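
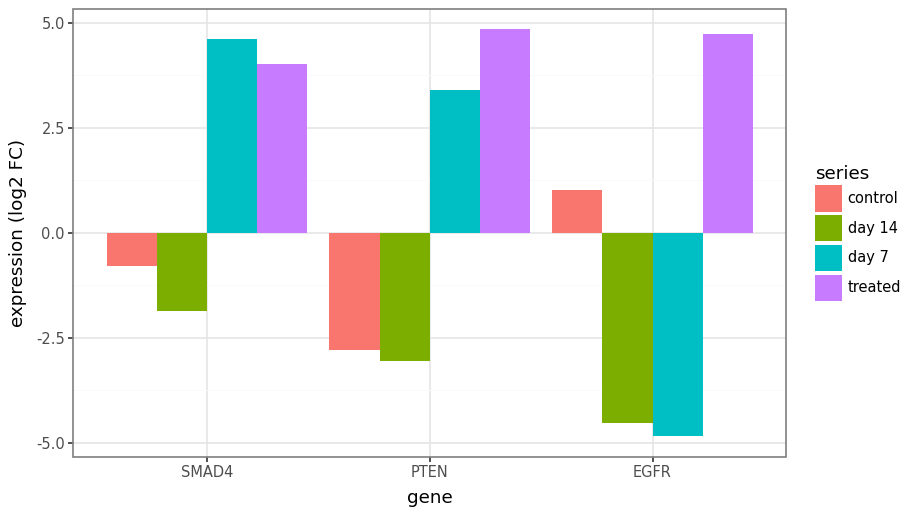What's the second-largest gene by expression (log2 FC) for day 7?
PTEN

Top 3 for day 7: SMAD4 ≈ 5, PTEN ≈ 3, EGFR ≈ -5.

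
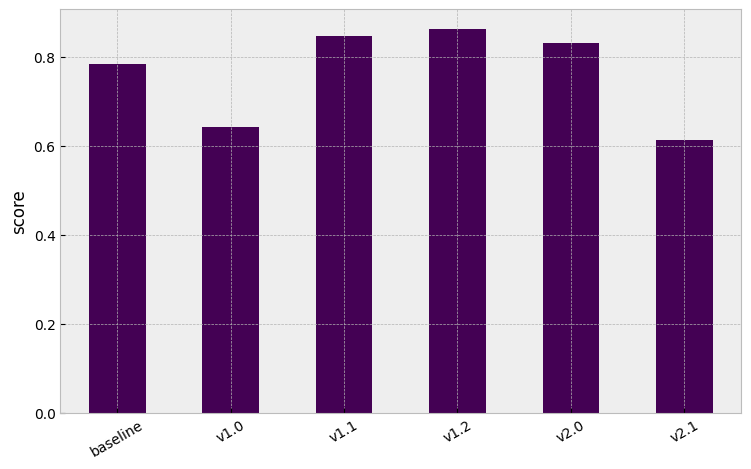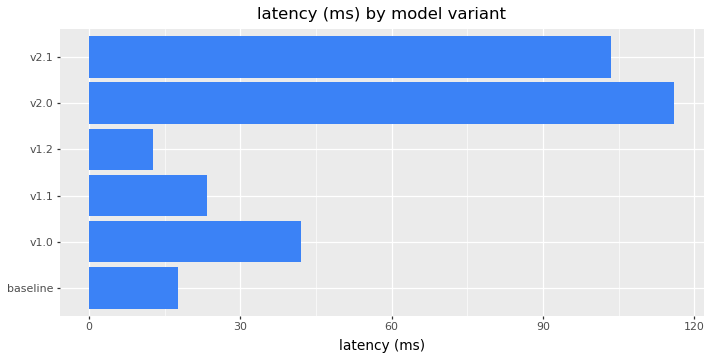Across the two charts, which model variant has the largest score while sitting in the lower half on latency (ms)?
Chart 2 median latency (ms) ≈ 40; below-median model variants: baseline, v1.1, v1.2. Among those, v1.2 has the highest score (≈ 0.9).

v1.2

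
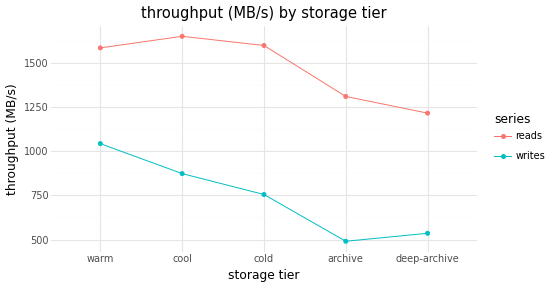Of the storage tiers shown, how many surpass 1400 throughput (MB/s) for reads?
Above 1400: warm, cool, cold.

3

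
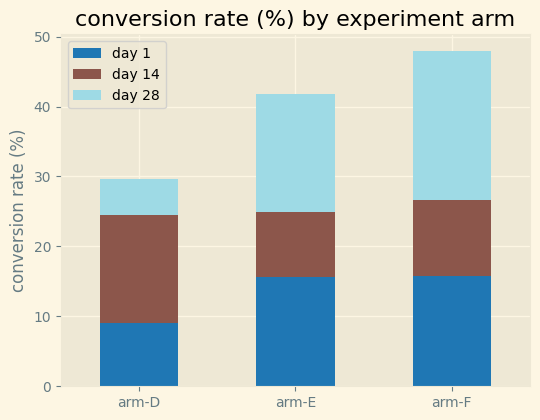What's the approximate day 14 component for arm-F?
≈ 10

day 14 top ≈ 25, bottom ≈ 15; segment ≈ 10.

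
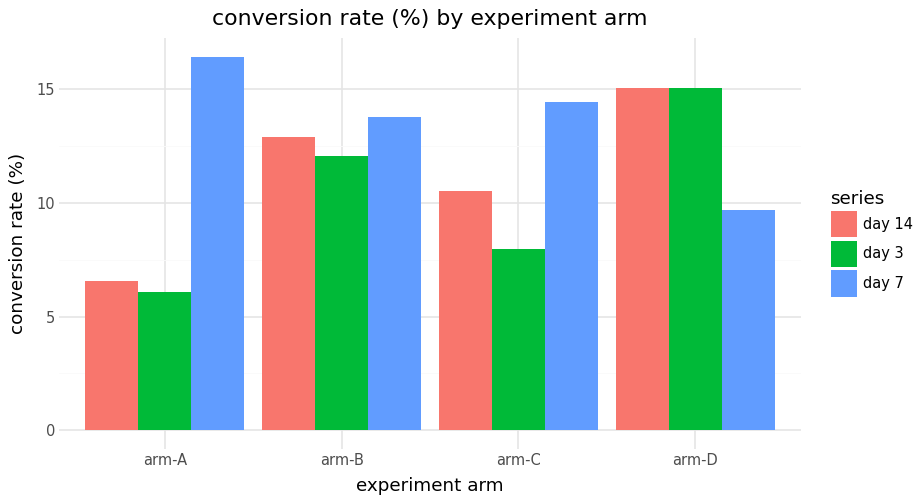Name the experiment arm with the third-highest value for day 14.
Top 4 for day 14: arm-D ≈ 16, arm-B ≈ 12, arm-C ≈ 10, arm-A ≈ 6.

arm-C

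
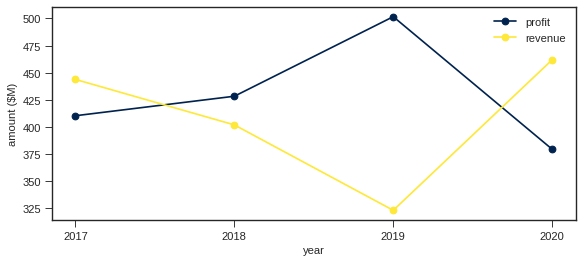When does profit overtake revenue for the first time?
2018

2017: profit ≈ 400 vs revenue ≈ 440 (not yet); 2018: profit ≈ 420 vs revenue ≈ 400 (first crossover).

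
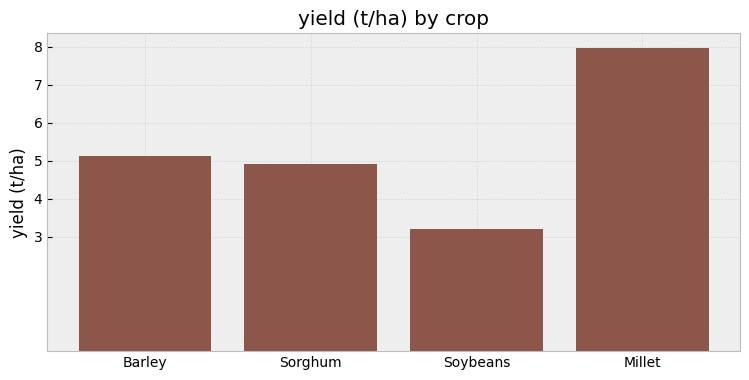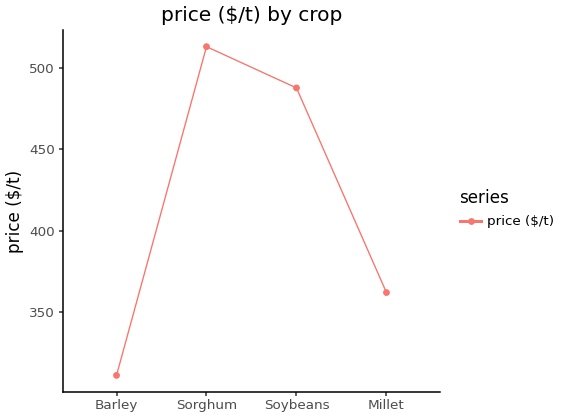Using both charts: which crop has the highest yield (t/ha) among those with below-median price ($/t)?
Chart 2 median price ($/t) ≈ 400; below-median crops: Barley, Millet. Among those, Millet has the highest yield (t/ha) (≈ 8).

Millet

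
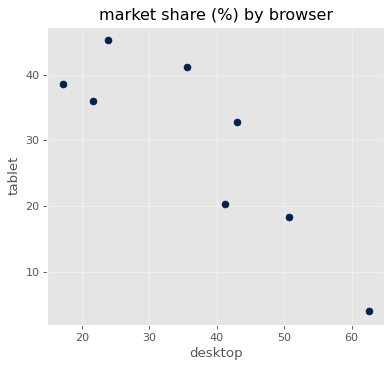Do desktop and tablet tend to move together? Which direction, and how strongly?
negative, strong

Points are negatively correlated; strong (|r| ≈ 0.9).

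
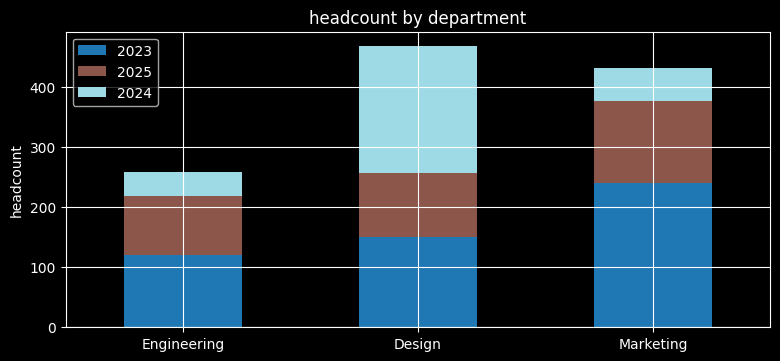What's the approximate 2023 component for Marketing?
≈ 250

2023 top ≈ 250, bottom ≈ 0; segment ≈ 250.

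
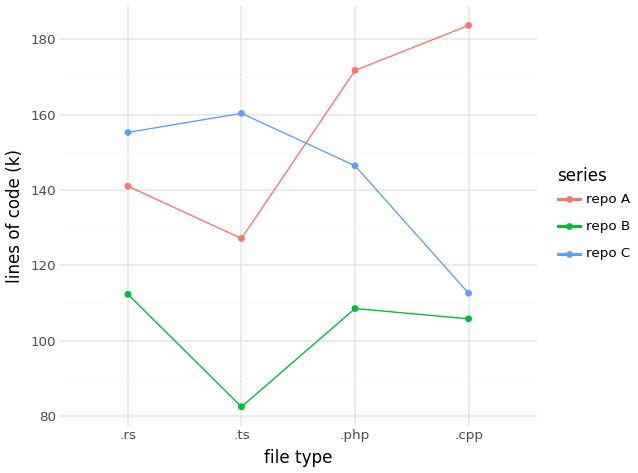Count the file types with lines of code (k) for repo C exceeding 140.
3

Above 140: .rs, .ts, .php.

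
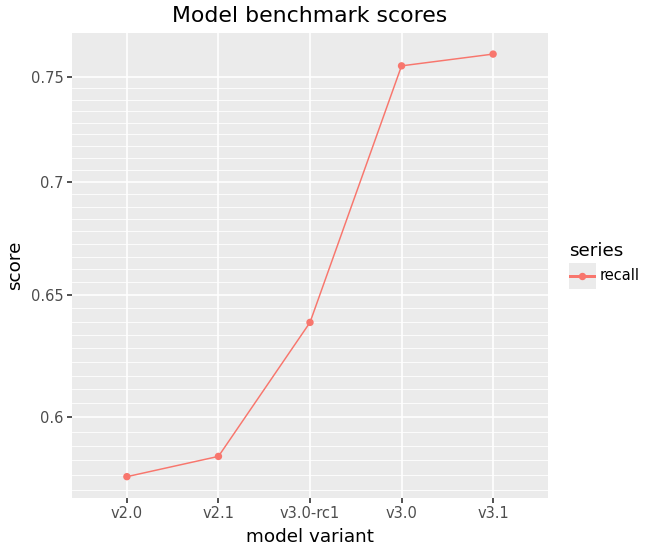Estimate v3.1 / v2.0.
≈ 1.31×

v3.1 ≈ 0.76, v2.0 ≈ 0.58; 0.76/0.58 ≈ 1.31.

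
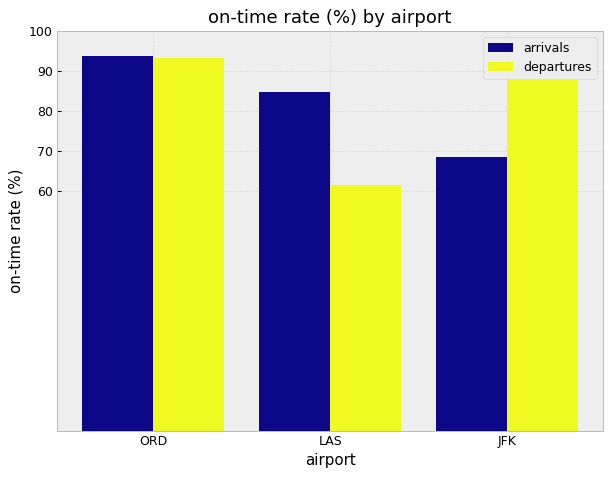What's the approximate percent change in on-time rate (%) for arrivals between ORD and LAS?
ORD ≈ 90, LAS ≈ 80; (80 − 90) / 90 ≈ -11.1%.

≈ -11.1%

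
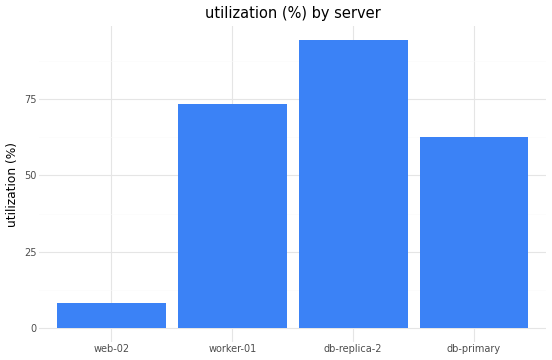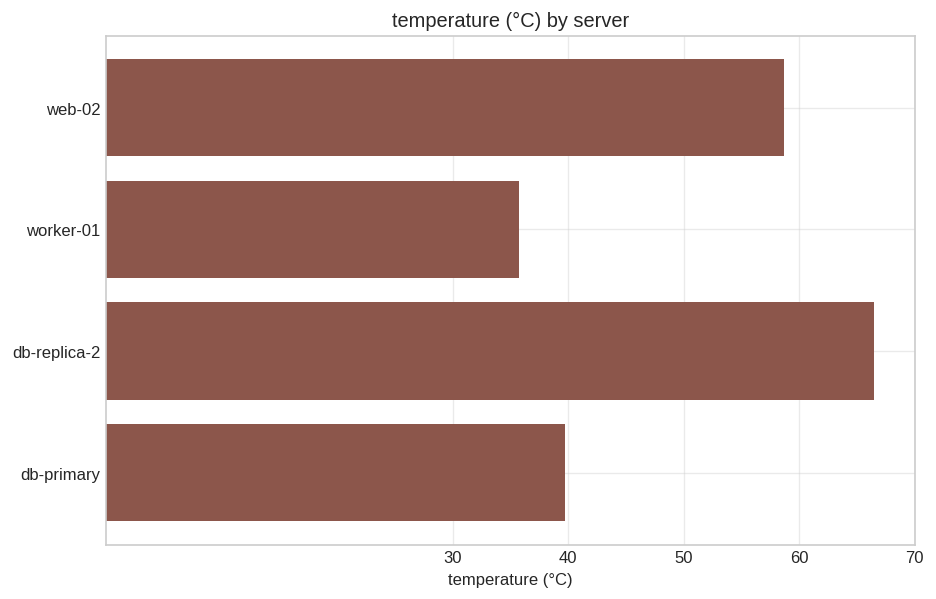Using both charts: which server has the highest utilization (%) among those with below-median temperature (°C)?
worker-01

Chart 2 median temperature (°C) ≈ 50; below-median servers: worker-01, db-primary. Among those, worker-01 has the highest utilization (%) (≈ 70).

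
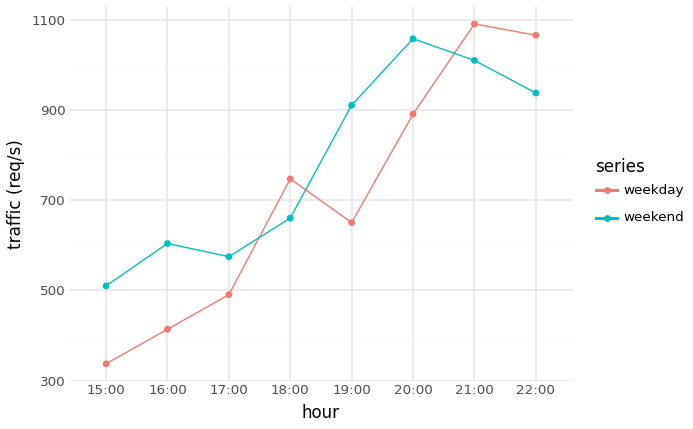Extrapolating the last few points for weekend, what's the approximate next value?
≈ 800

Last three: 1100, 1000, 900 → slope ≈ -100/step → next ≈ 800.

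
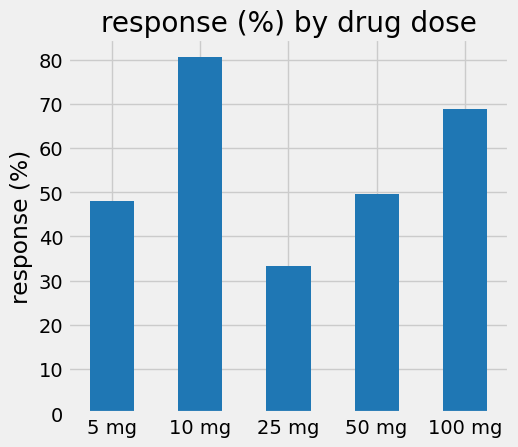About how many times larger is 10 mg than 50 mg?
≈ 1.6×

10 mg ≈ 80, 50 mg ≈ 50; 80/50 ≈ 1.6.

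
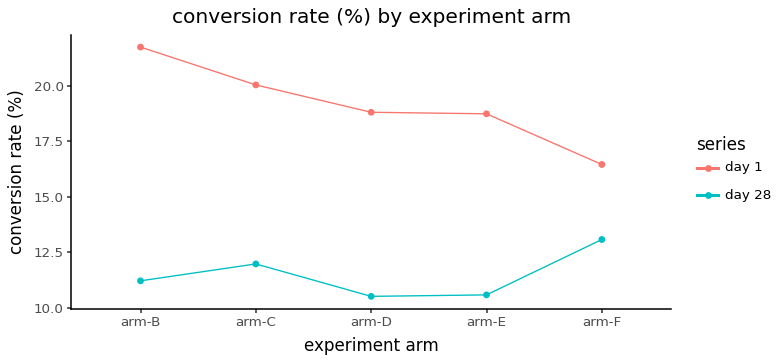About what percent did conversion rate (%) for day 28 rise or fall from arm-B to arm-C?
≈ +9.1%

arm-B ≈ 11, arm-C ≈ 12; (12 − 11) / 11 ≈ +9.1%.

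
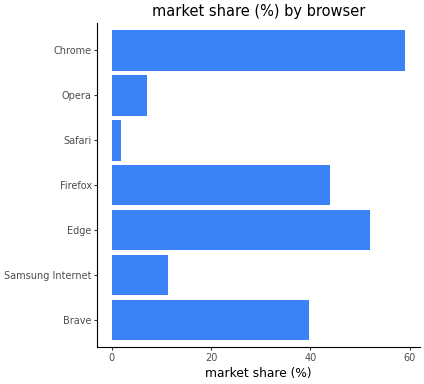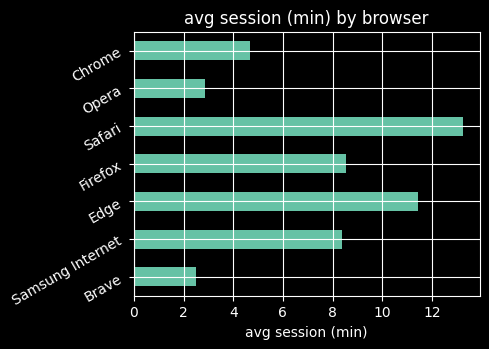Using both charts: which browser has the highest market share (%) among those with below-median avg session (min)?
Chart 2 median avg session (min) ≈ 8; below-median browsers: Brave, Opera, Chrome. Among those, Chrome has the highest market share (%) (≈ 60).

Chrome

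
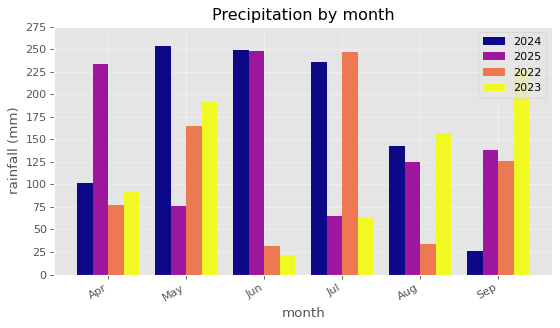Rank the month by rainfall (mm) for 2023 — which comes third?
Aug

Top 4 for 2023: Sep ≈ 225, May ≈ 200, Aug ≈ 150, Apr ≈ 100.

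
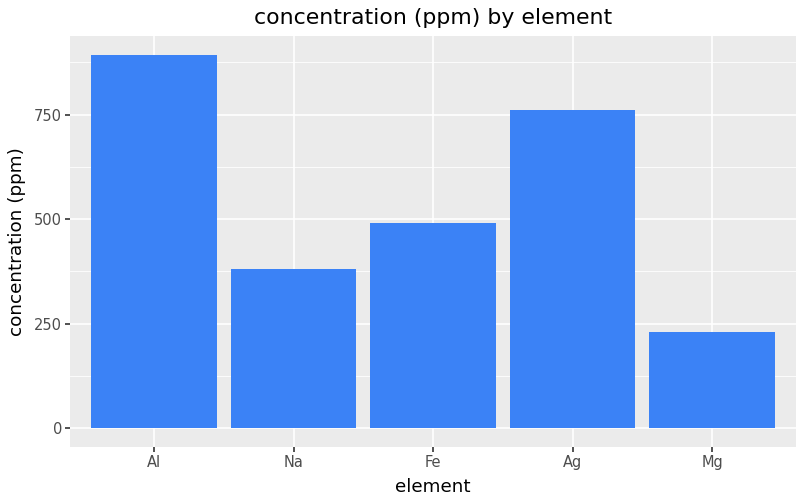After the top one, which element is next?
Ag

Top 3: Al ≈ 900, Ag ≈ 800, Fe ≈ 500.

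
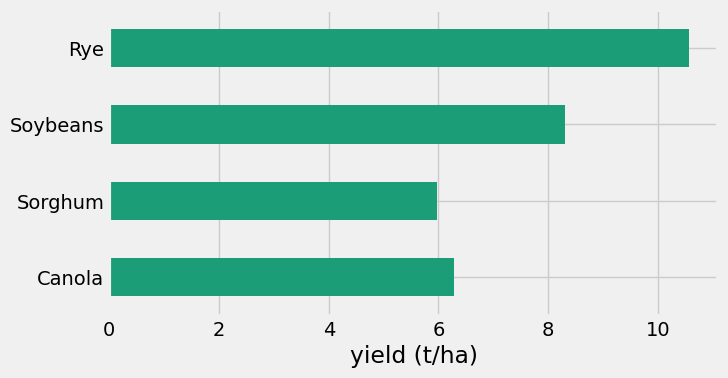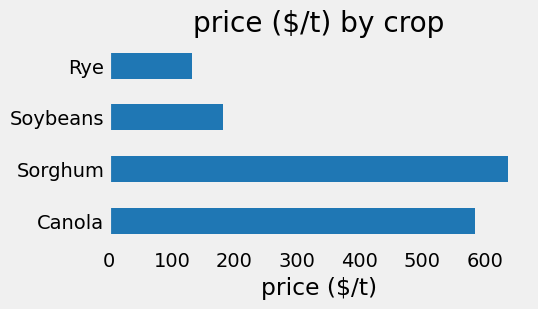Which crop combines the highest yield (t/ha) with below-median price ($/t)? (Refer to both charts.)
Chart 2 median price ($/t) ≈ 400; below-median crops: Soybeans, Rye. Among those, Rye has the highest yield (t/ha) (≈ 11).

Rye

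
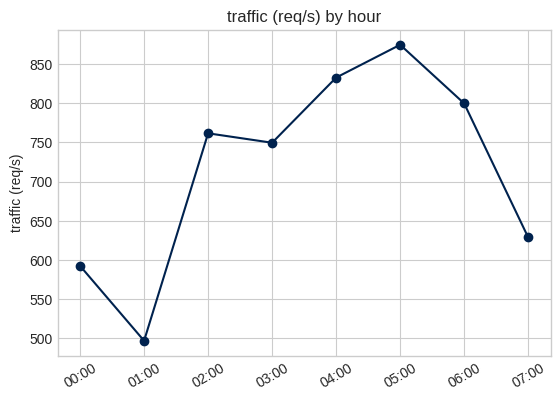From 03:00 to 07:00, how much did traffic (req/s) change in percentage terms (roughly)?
03:00 ≈ 750, 07:00 ≈ 650; (650 − 750) / 750 ≈ -13.3%.

≈ -13.3%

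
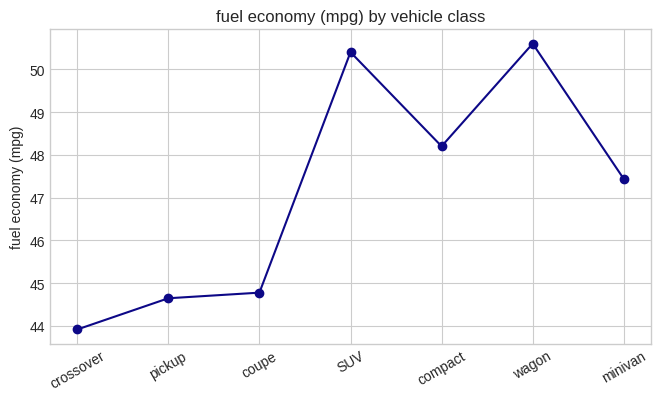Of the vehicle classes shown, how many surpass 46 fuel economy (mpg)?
4

Above 46: SUV, compact, wagon, minivan.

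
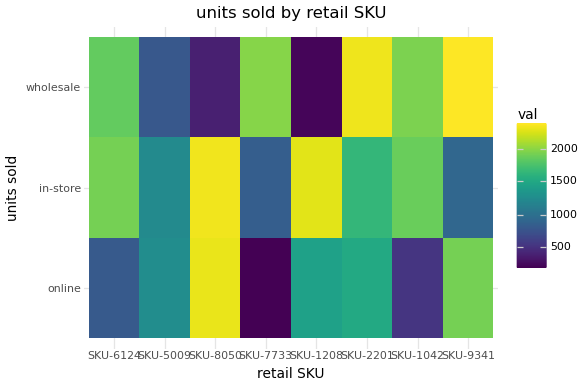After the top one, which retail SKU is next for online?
Top 3 for online: SKU-8050 ≈ 2400, SKU-9341 ≈ 2000, SKU-2201 ≈ 1600.

SKU-9341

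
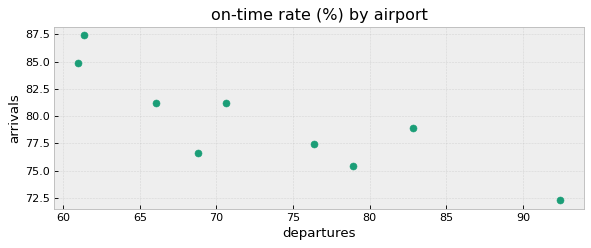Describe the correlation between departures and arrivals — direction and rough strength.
Points are negatively correlated; strong (|r| ≈ 0.9).

negative, strong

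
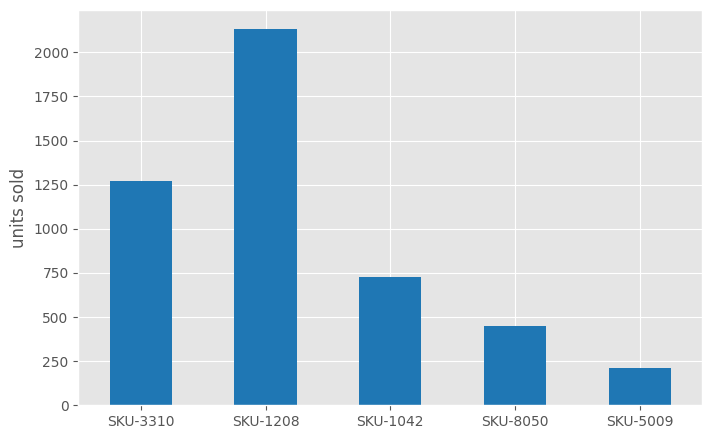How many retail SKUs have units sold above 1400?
1

Above 1400: SKU-1208.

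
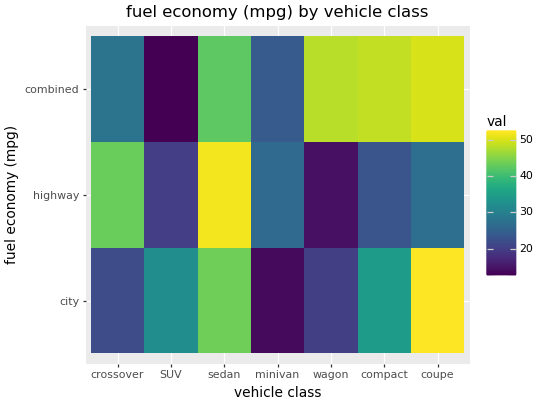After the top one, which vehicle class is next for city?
sedan

Top 3 for city: coupe ≈ 50, sedan ≈ 45, compact ≈ 35.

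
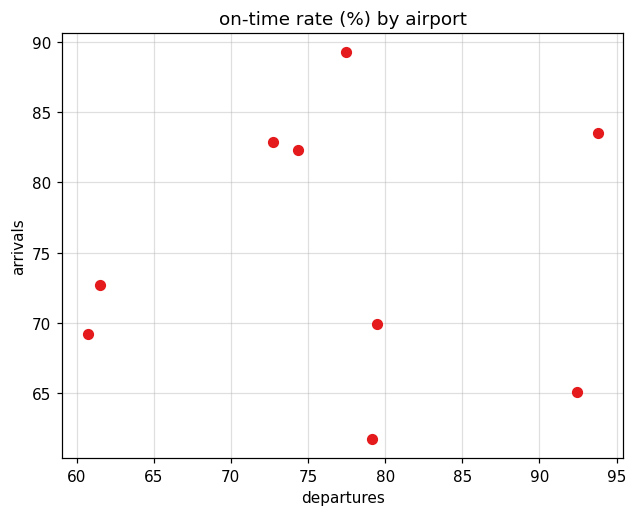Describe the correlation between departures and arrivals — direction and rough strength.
no clear correlation

Points are roughly uncorrelated; weak (|r| ≈ 0.0).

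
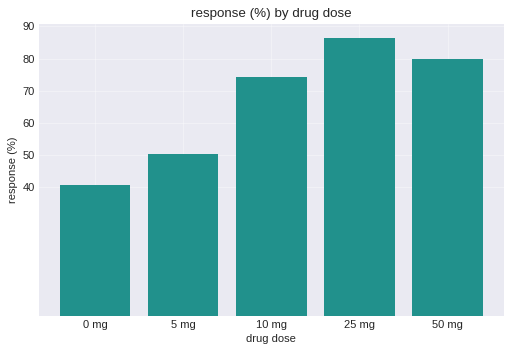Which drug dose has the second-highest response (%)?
Top 3: 25 mg ≈ 90, 50 mg ≈ 80, 10 mg ≈ 70.

50 mg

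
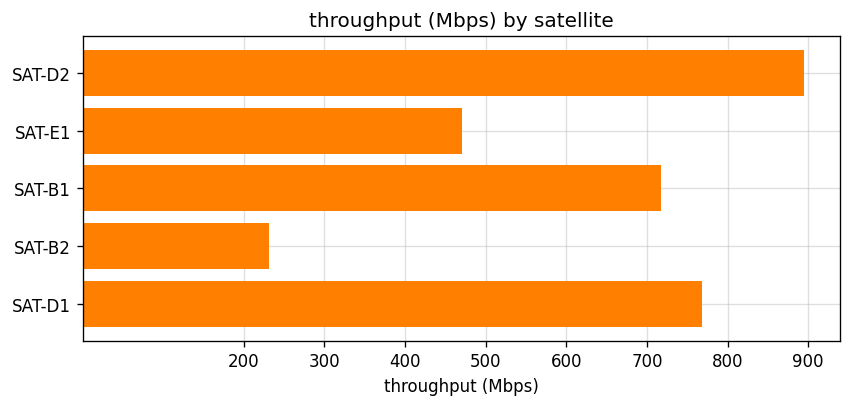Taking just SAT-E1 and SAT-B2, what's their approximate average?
≈ 350

(500 + 200) / 2 ≈ 350.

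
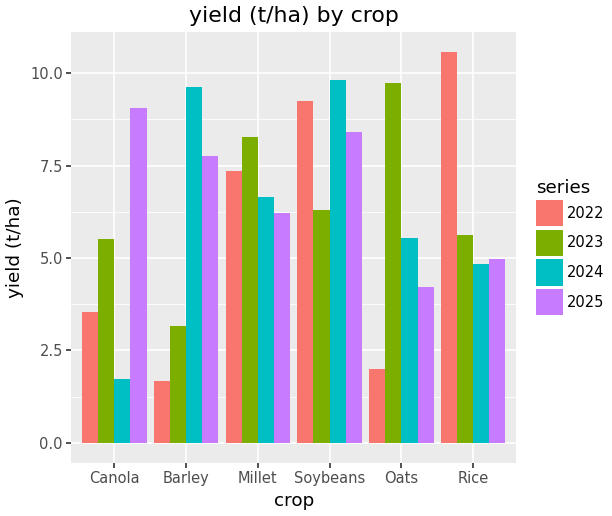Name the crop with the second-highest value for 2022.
Soybeans

Top 3 for 2022: Rice ≈ 11, Soybeans ≈ 9, Millet ≈ 7.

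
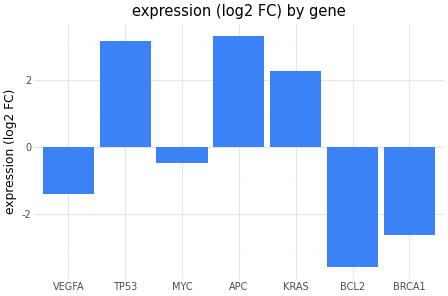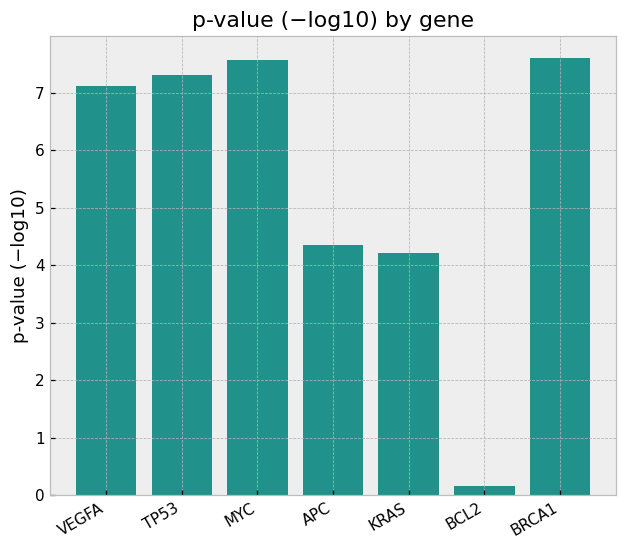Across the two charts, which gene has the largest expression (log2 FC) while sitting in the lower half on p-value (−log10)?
APC

Chart 2 median p-value (−log10) ≈ 7; below-median genes: APC, KRAS, BCL2. Among those, APC has the highest expression (log2 FC) (≈ 3.5).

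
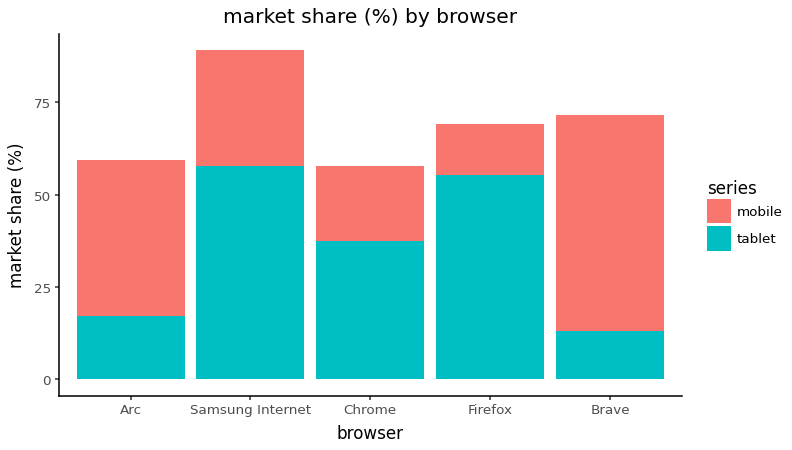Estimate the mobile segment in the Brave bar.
≈ 60

mobile top ≈ 70, bottom ≈ 10; segment ≈ 60.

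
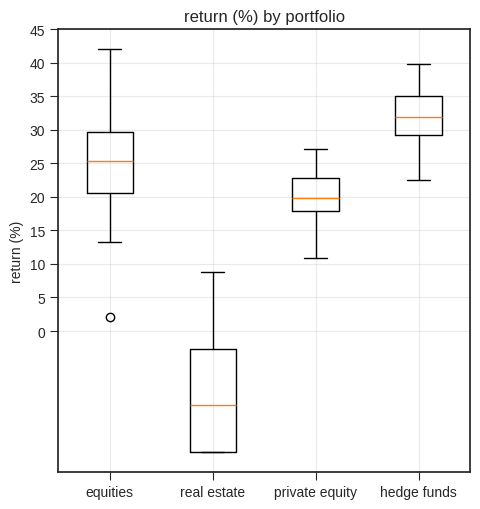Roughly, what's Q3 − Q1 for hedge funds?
≈ 5

Q3 ≈ 35, Q1 ≈ 30; IQR ≈ 5.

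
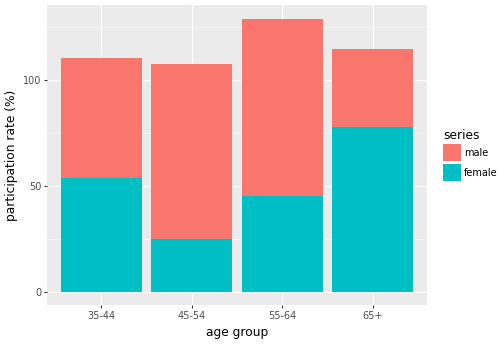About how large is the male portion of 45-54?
≈ 80

male top ≈ 100, bottom ≈ 20; segment ≈ 80.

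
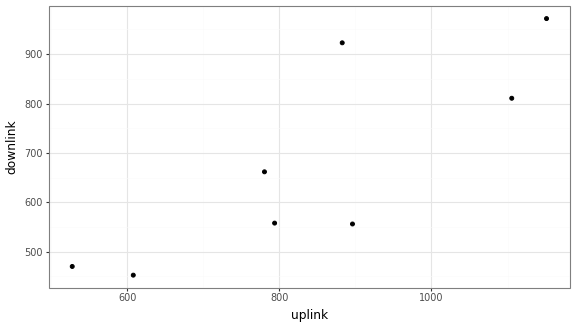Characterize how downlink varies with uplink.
positive, strong

Points are positively correlated; strong (|r| ≈ 0.8).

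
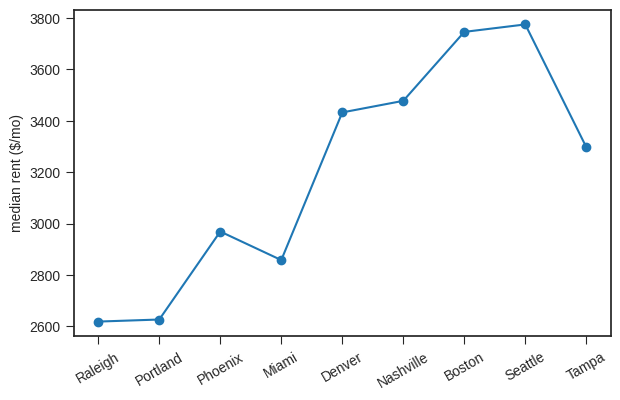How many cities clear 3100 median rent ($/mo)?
Above 3100: Denver, Nashville, Boston, Seattle, Tampa.

5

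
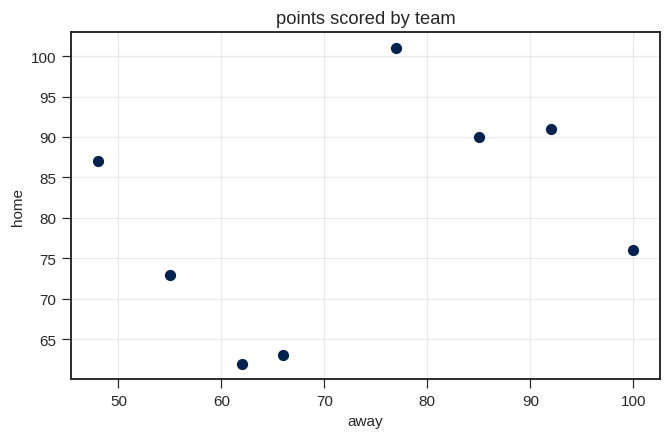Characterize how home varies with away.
positive, weak

Points are positively correlated; weak (|r| ≈ 0.3).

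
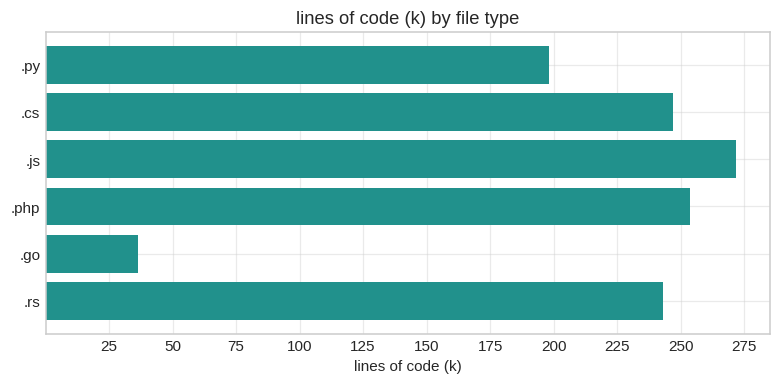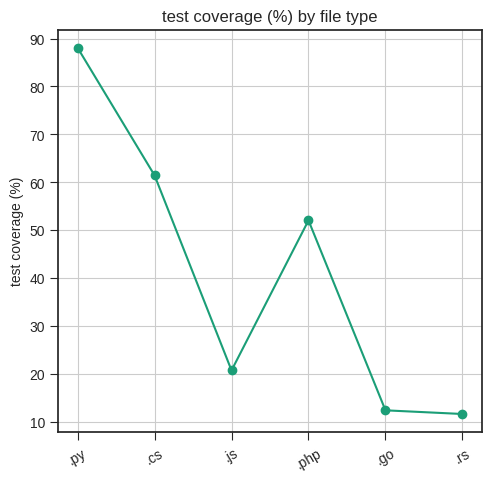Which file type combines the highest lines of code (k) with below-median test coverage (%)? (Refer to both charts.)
Chart 2 median test coverage (%) ≈ 40; below-median file types: .js, .go, .rs. Among those, .js has the highest lines of code (k) (≈ 275).

.js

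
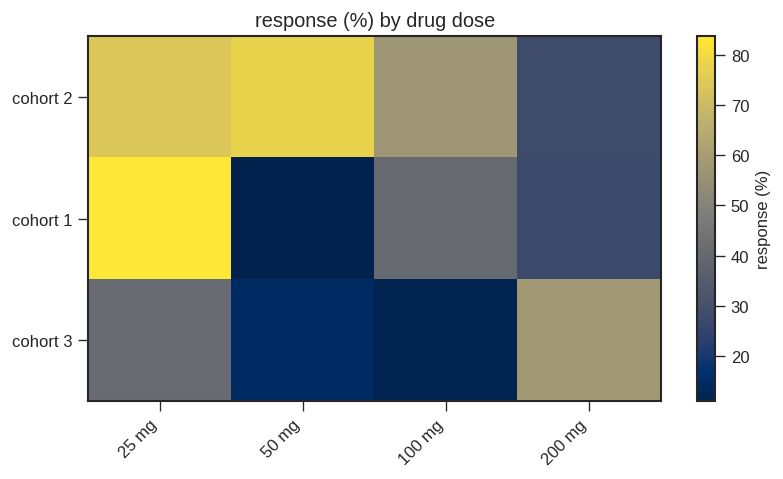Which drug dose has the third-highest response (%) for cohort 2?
100 mg

Top 4 for cohort 2: 50 mg ≈ 80, 25 mg ≈ 70, 100 mg ≈ 60, 200 mg ≈ 30.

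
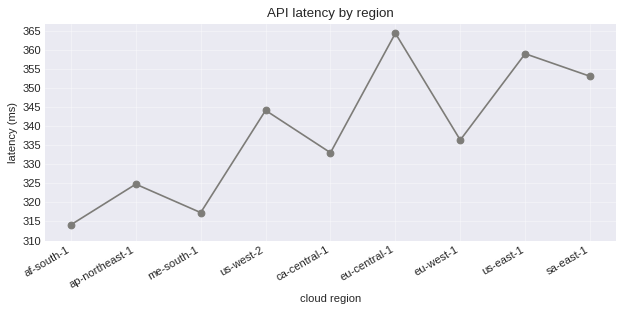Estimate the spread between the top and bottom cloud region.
Max eu-central-1 ≈ 365, min af-south-1 ≈ 315; range ≈ 50.

≈ 50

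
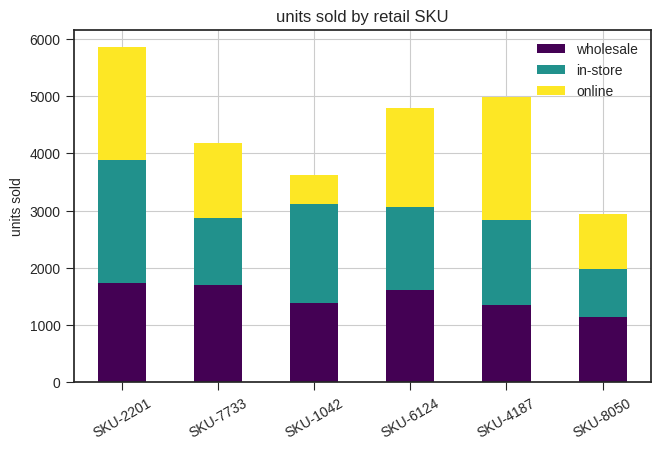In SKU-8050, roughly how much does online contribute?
≈ 1000

online top ≈ 3000, bottom ≈ 2000; segment ≈ 1000.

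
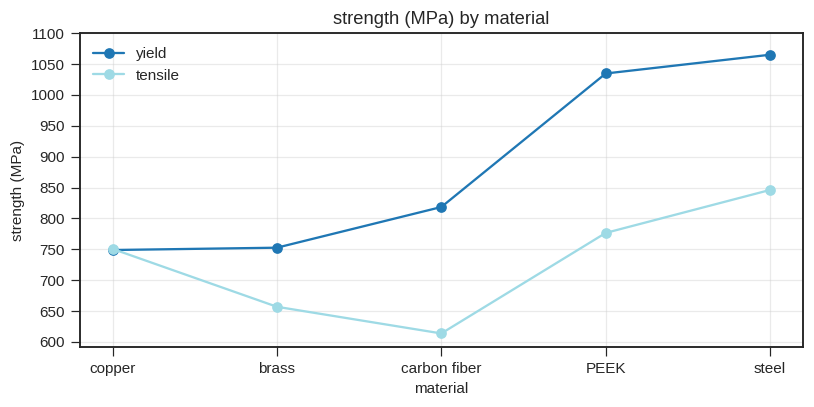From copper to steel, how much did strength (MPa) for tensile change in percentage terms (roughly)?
≈ +13.3%

copper ≈ 750, steel ≈ 850; (850 − 750) / 750 ≈ +13.3%.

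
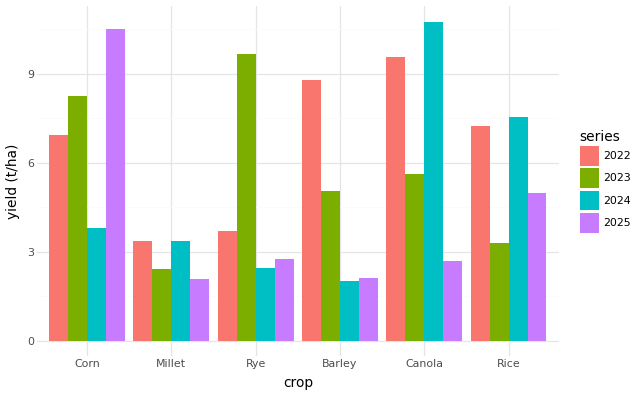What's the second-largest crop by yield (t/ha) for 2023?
Top 3 for 2023: Rye ≈ 10, Corn ≈ 8, Canola ≈ 6.

Corn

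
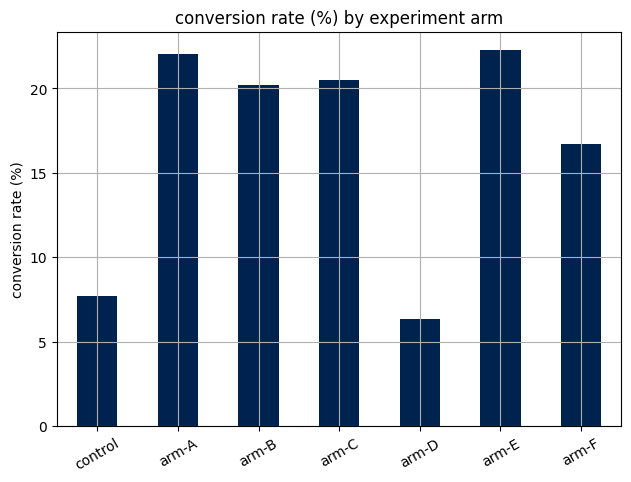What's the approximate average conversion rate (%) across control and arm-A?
≈ 15

(8 + 22) / 2 ≈ 15.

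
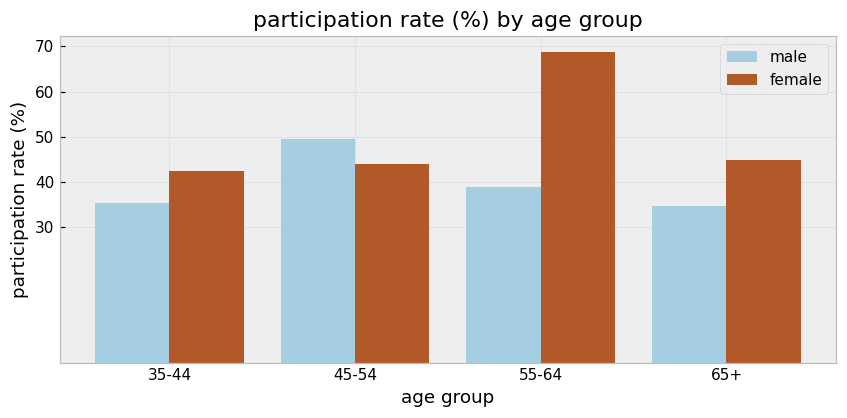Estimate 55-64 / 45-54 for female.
55-64 ≈ 70, 45-54 ≈ 40; 70/40 ≈ 1.75.

≈ 1.75×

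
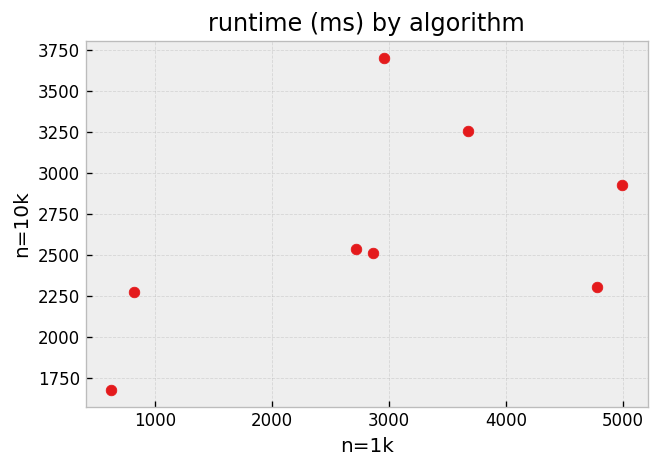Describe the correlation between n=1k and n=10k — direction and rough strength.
Points are positively correlated; moderate (|r| ≈ 0.5).

positive, moderate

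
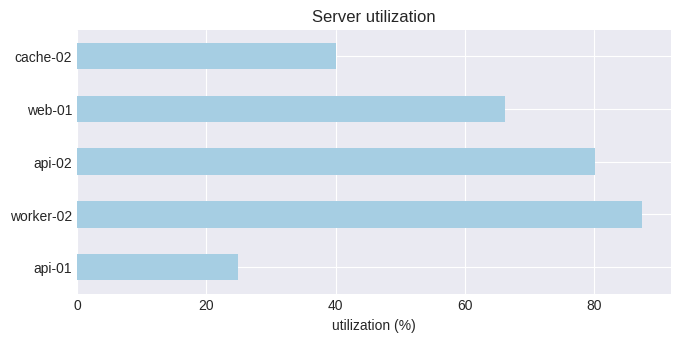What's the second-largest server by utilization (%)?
Top 3: worker-02 ≈ 90, api-02 ≈ 80, web-01 ≈ 70.

api-02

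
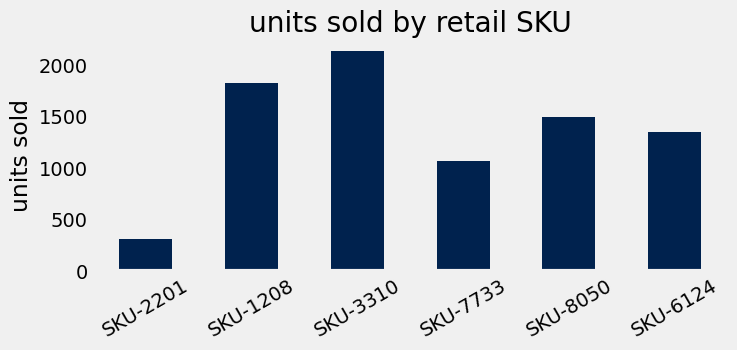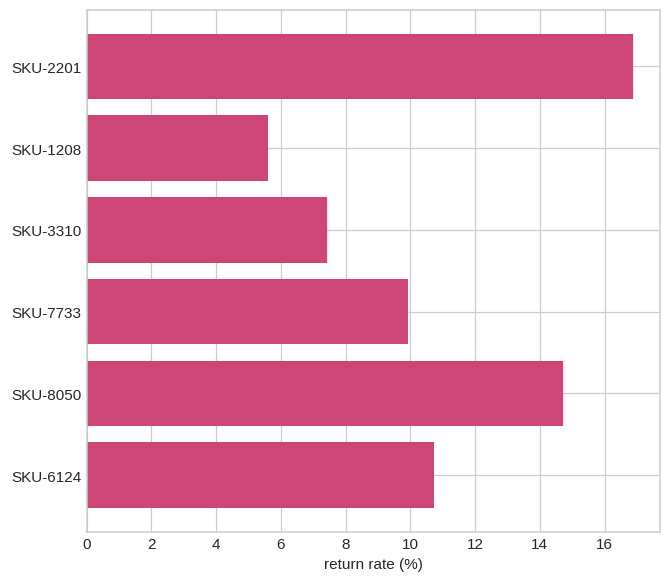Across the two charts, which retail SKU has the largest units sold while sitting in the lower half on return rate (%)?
Chart 2 median return rate (%) ≈ 10; below-median retail SKUs: SKU-1208, SKU-3310, SKU-7733. Among those, SKU-3310 has the highest units sold (≈ 2200).

SKU-3310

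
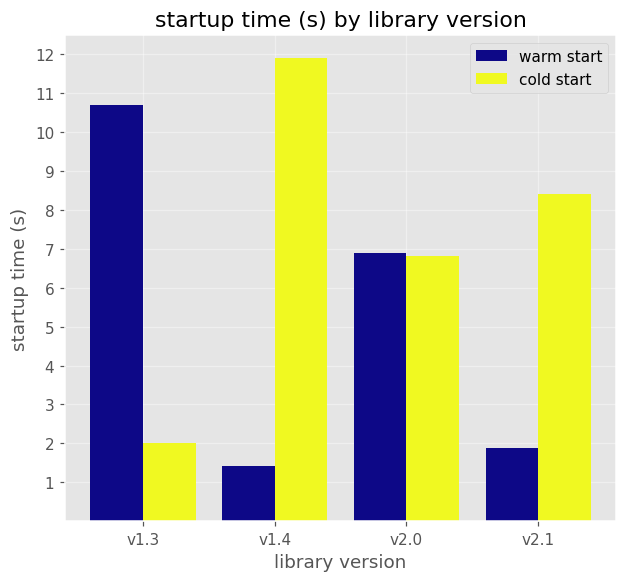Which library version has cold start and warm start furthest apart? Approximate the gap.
v1.4, ≈ 11 s

v1.4: cold start ≈ 12, warm start ≈ 1 → gap ≈ 11. Next-largest (v1.3) is only ≈ 9.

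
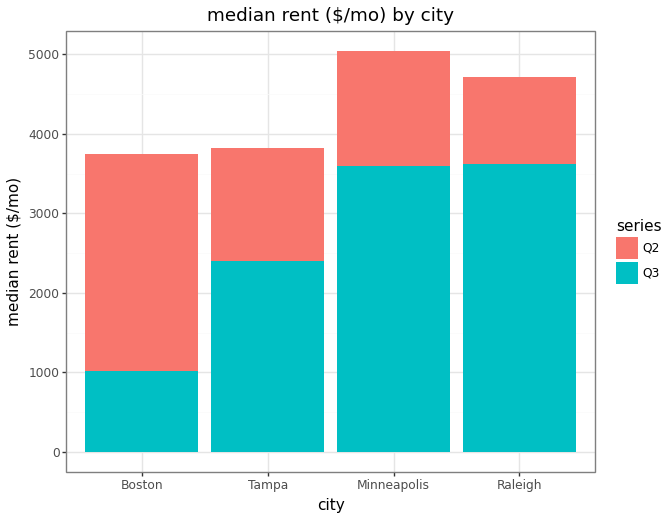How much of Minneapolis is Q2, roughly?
Q2 top ≈ 5000, bottom ≈ 3500; segment ≈ 1500.

≈ 1500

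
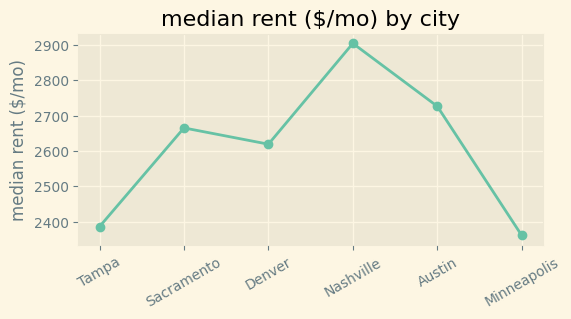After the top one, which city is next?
Austin

Top 3: Nashville ≈ 2900, Austin ≈ 2750, Sacramento ≈ 2650.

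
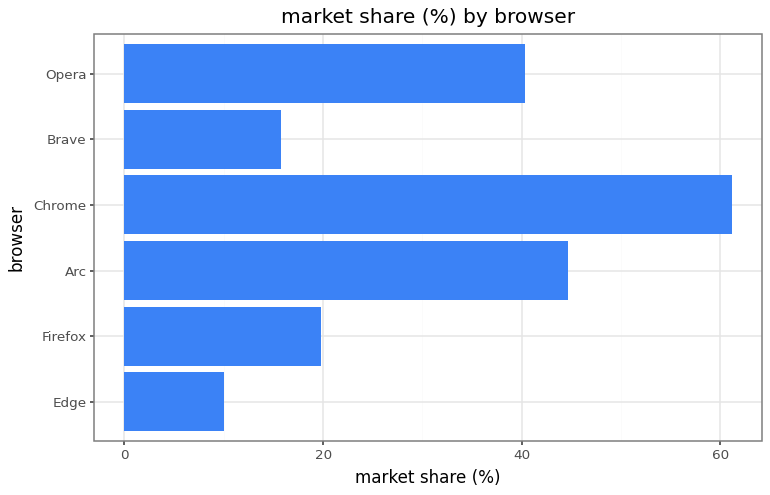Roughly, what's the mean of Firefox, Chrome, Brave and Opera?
(20 + 60 + 20 + 40) / 4 ≈ 35.

≈ 35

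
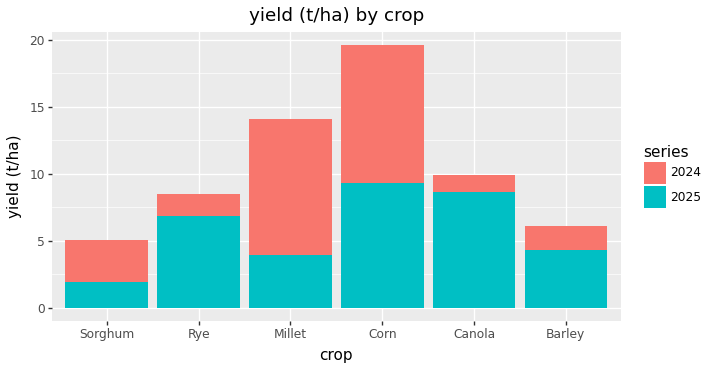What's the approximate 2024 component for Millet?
2024 top ≈ 14, bottom ≈ 4; segment ≈ 10.

≈ 10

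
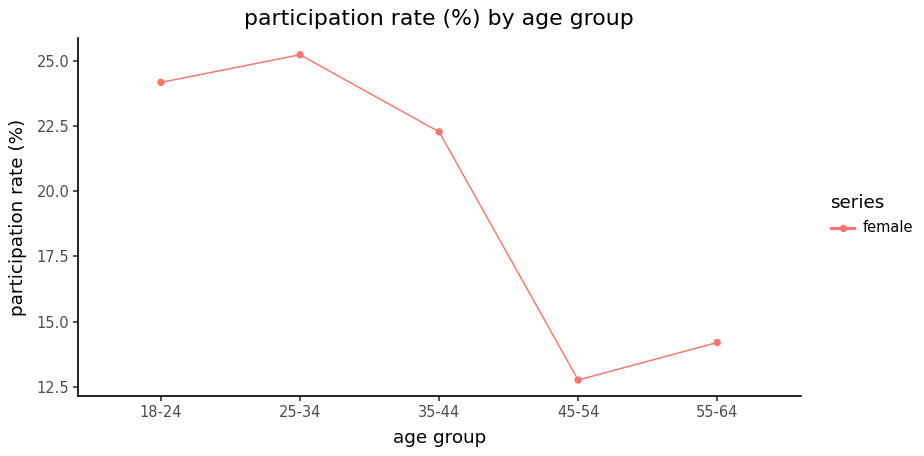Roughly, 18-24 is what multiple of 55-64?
≈ 1.71×

18-24 ≈ 24, 55-64 ≈ 14; 24/14 ≈ 1.71.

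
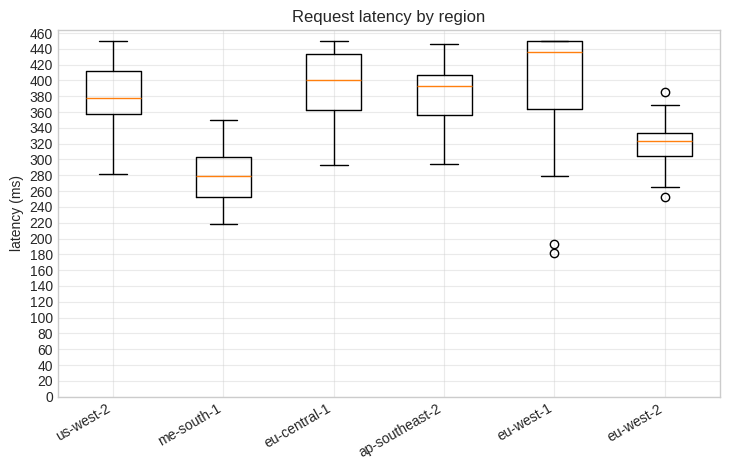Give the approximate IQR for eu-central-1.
≈ 80

Q3 ≈ 440, Q1 ≈ 360; IQR ≈ 80.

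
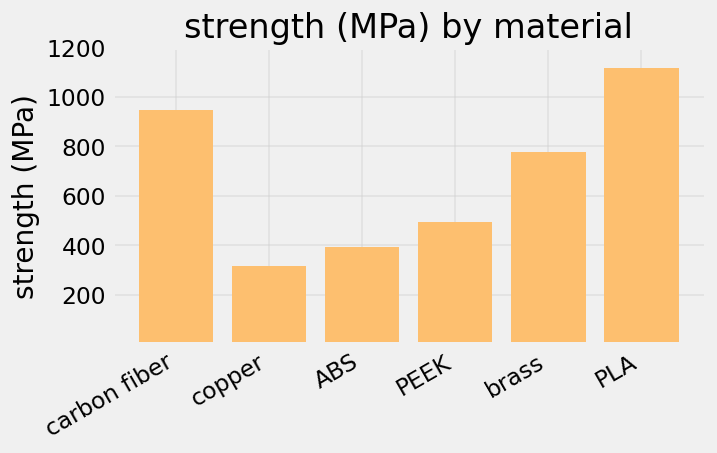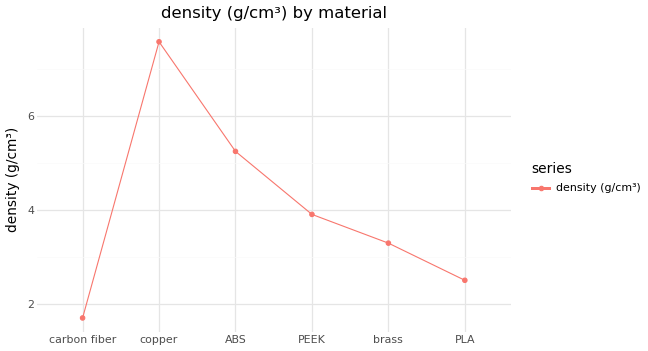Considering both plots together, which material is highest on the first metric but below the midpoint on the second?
PLA

Chart 2 median density (g/cm³) ≈ 4; below-median materials: carbon fiber, brass, PLA. Among those, PLA has the highest strength (MPa) (≈ 1200).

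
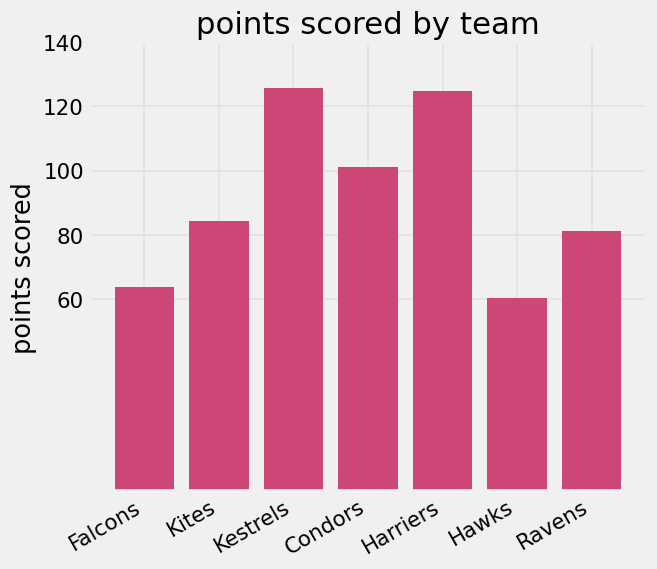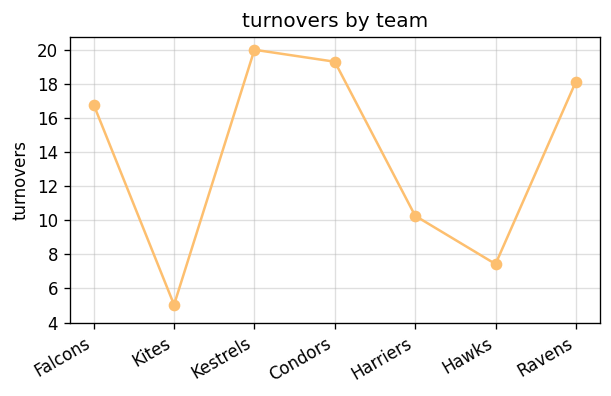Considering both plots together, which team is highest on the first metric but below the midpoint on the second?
Chart 2 median turnovers ≈ 16; below-median teams: Kites, Harriers, Hawks. Among those, Harriers has the highest points scored (≈ 120).

Harriers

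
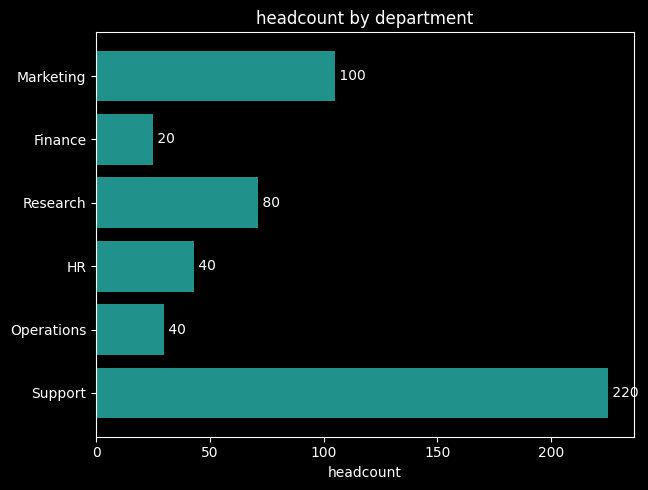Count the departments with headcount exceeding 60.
Above 60: Marketing, Research, Support.

3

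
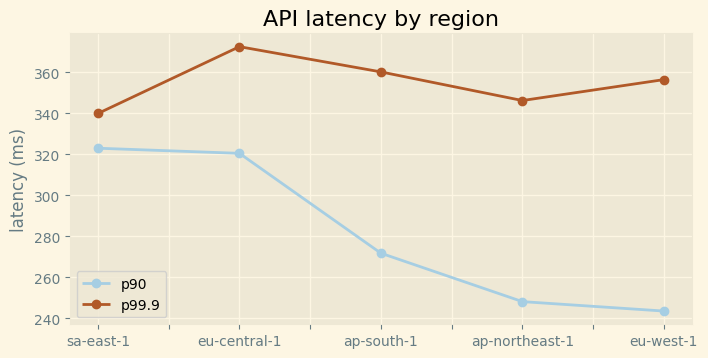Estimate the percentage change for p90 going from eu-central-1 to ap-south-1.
≈ -12.5%

eu-central-1 ≈ 320, ap-south-1 ≈ 280; (280 − 320) / 320 ≈ -12.5%.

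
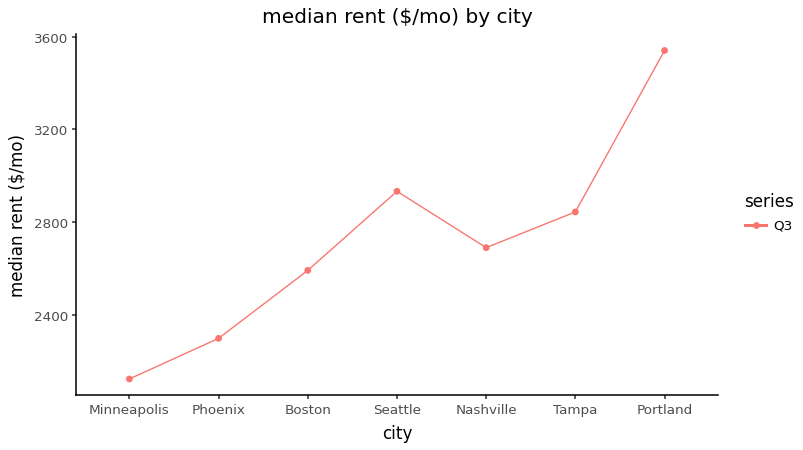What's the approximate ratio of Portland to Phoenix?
Portland ≈ 3600, Phoenix ≈ 2200; 3600/2200 ≈ 1.64.

≈ 1.64×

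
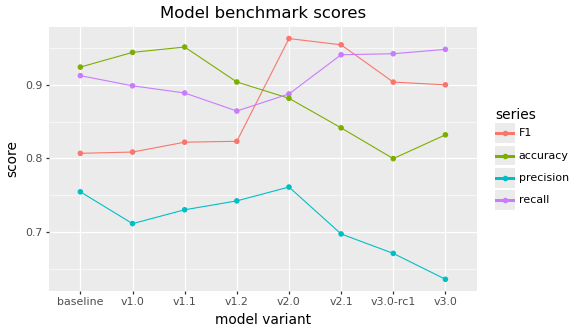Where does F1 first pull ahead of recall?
v2.0

v1.2: F1 ≈ 0.80 vs recall ≈ 0.85 (not yet); v2.0: F1 ≈ 0.95 vs recall ≈ 0.90 (first crossover).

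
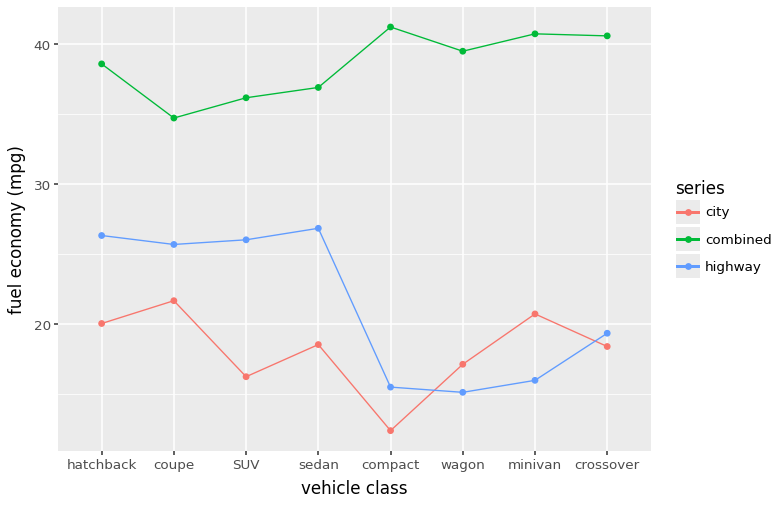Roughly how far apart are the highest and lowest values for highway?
Max sedan ≈ 25, min wagon ≈ 15; range ≈ 10.

≈ 10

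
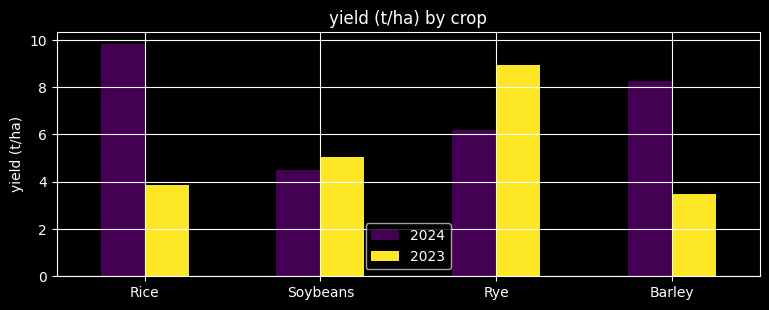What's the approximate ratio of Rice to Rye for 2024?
Rice ≈ 10, Rye ≈ 6; 10/6 ≈ 1.67.

≈ 1.67×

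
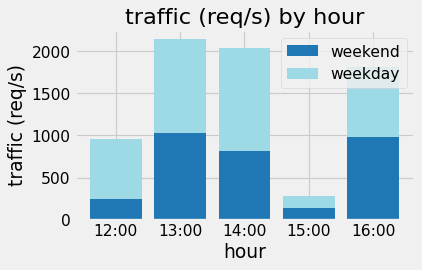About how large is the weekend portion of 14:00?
≈ 800

weekend top ≈ 800, bottom ≈ 0; segment ≈ 800.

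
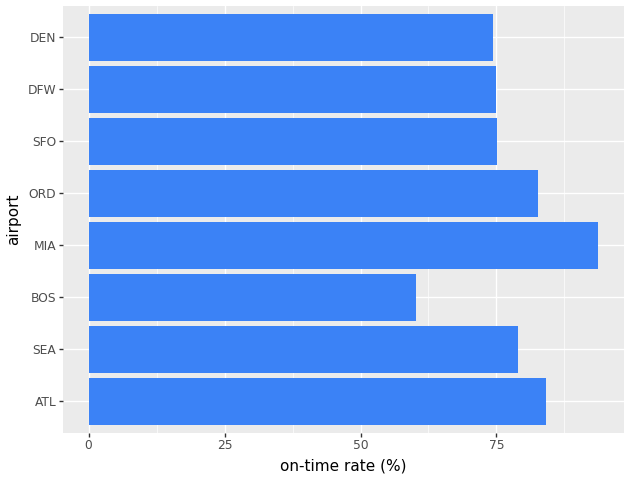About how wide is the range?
≈ 30

Max MIA ≈ 90, min BOS ≈ 60; range ≈ 30.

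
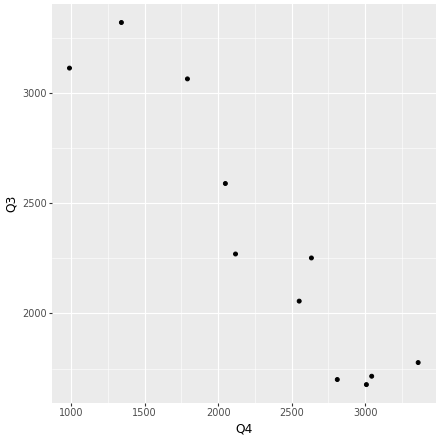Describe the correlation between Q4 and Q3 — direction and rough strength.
negative, strong

Points are negatively correlated; strong (|r| ≈ 0.9).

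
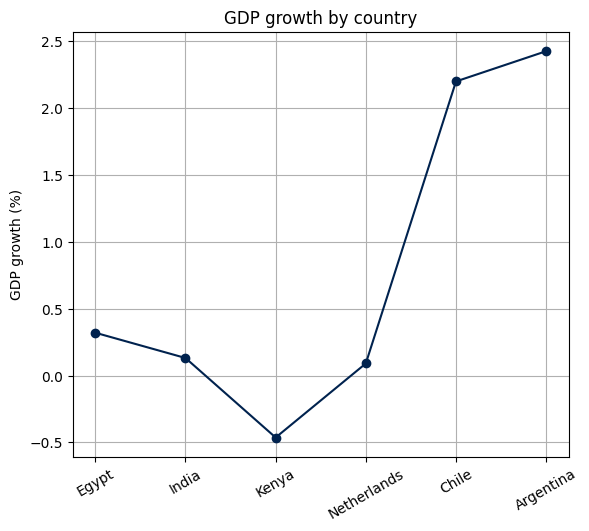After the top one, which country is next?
Top 3: Argentina ≈ 2.5, Chile ≈ 2.0, Egypt ≈ 0.5.

Chile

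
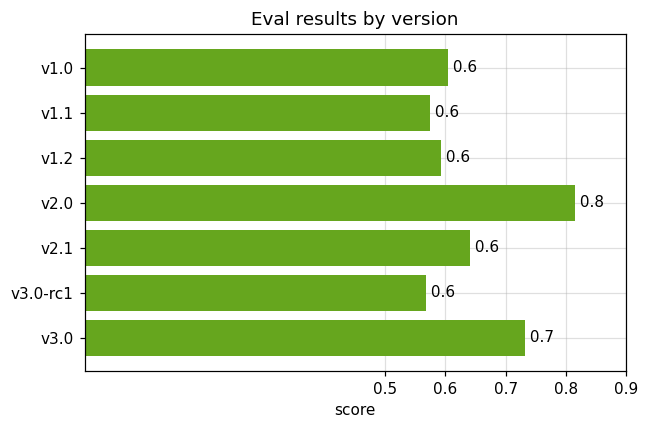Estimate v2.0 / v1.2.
≈ 1.33×

v2.0 ≈ 0.8, v1.2 ≈ 0.6; 0.8/0.6 ≈ 1.33.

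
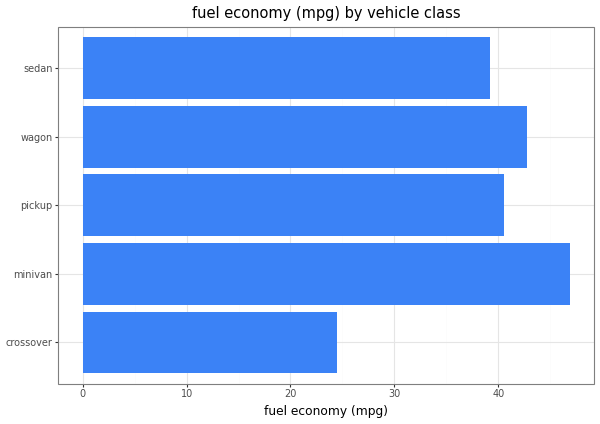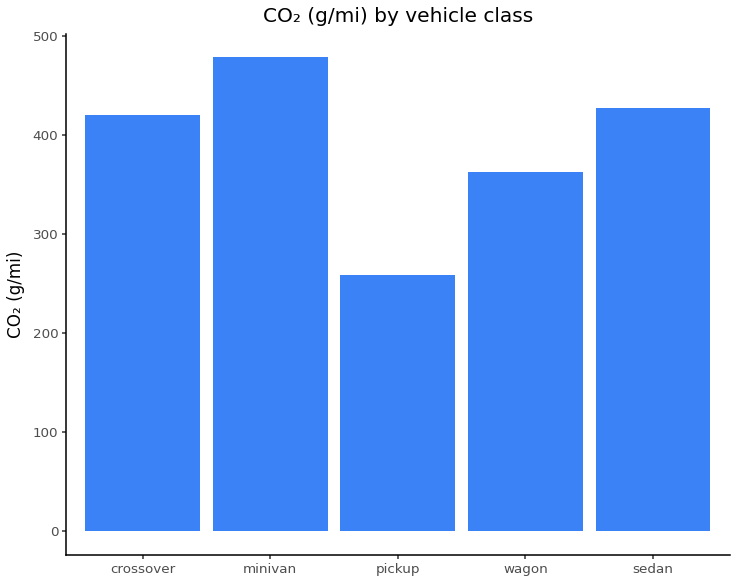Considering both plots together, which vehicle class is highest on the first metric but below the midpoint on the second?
Chart 2 median CO₂ (g/mi) ≈ 400; below-median vehicle classes: pickup, wagon. Among those, wagon has the highest fuel economy (mpg) (≈ 45).

wagon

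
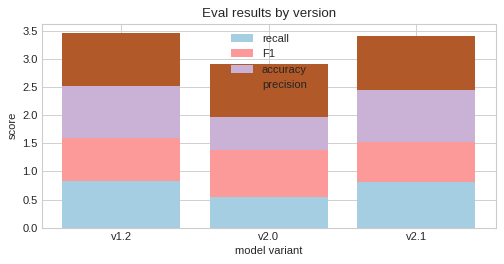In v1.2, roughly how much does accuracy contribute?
≈ 1.0

accuracy top ≈ 2.5, bottom ≈ 1.5; segment ≈ 1.0.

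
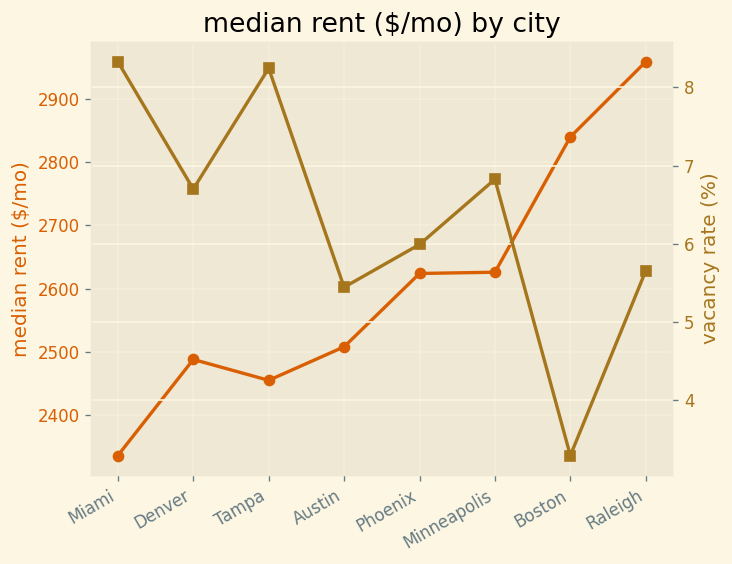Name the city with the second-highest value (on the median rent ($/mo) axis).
Boston

Top 3 (on the median rent ($/mo) axis): Raleigh ≈ 3000, Boston ≈ 2800, Minneapolis ≈ 2600.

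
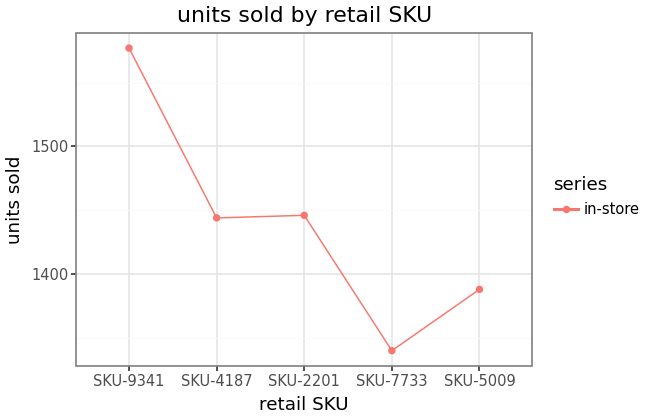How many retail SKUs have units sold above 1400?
3

Above 1400: SKU-9341, SKU-4187, SKU-2201.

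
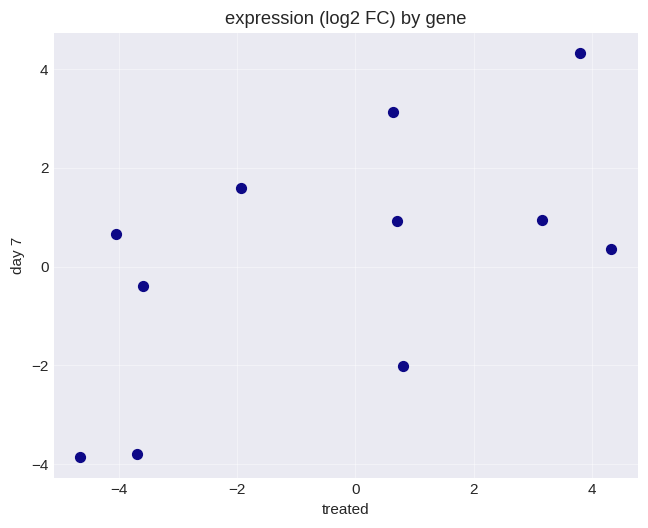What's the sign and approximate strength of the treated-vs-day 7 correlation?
positive, moderate

Points are positively correlated; moderate (|r| ≈ 0.6).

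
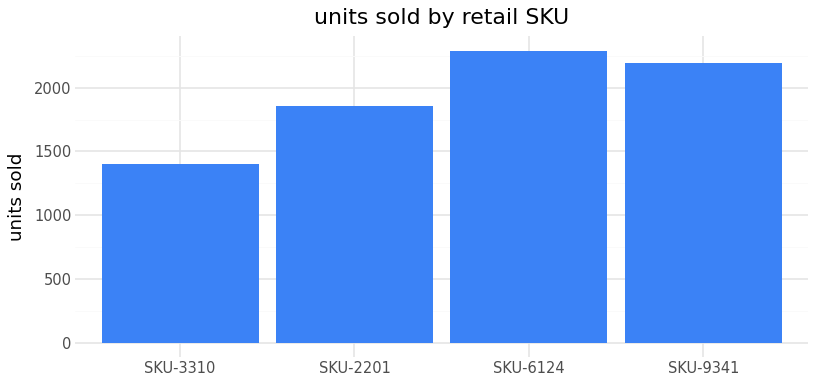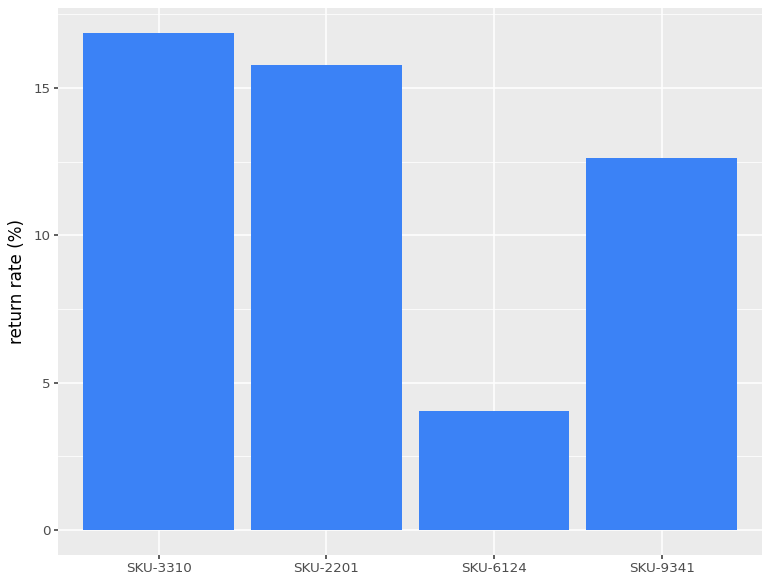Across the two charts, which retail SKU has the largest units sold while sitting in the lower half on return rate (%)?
SKU-6124

Chart 2 median return rate (%) ≈ 14; below-median retail SKUs: SKU-6124, SKU-9341. Among those, SKU-6124 has the highest units sold (≈ 2500).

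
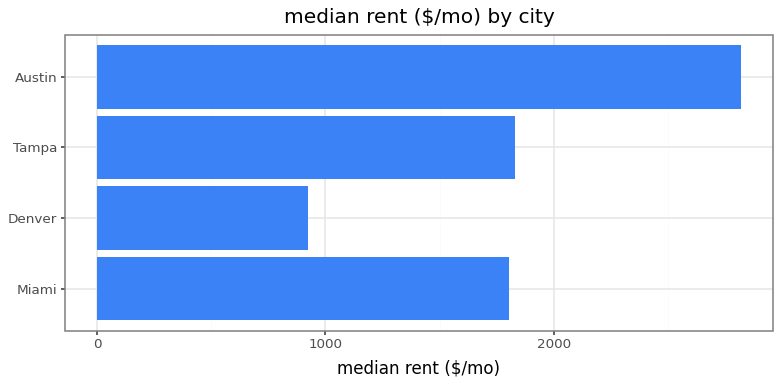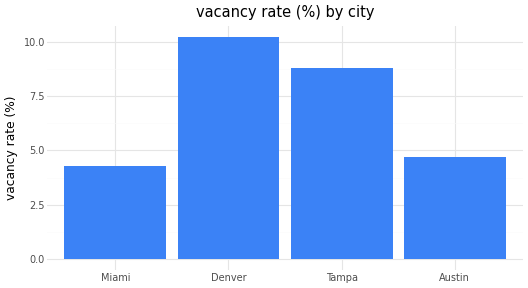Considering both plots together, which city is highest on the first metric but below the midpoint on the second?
Austin

Chart 2 median vacancy rate (%) ≈ 7; below-median cities: Miami, Austin. Among those, Austin has the highest median rent ($/mo) (≈ 3000).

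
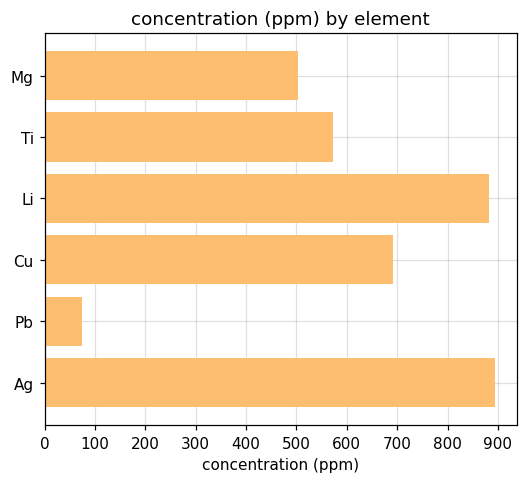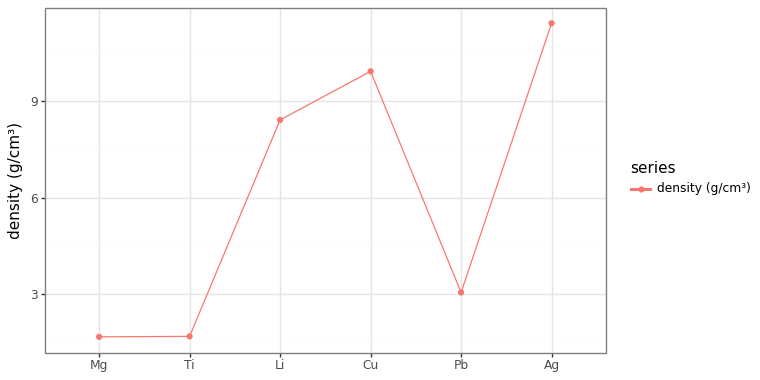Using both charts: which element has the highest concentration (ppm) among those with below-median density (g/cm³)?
Chart 2 median density (g/cm³) ≈ 6; below-median elements: Mg, Ti, Pb. Among those, Ti has the highest concentration (ppm) (≈ 600).

Ti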